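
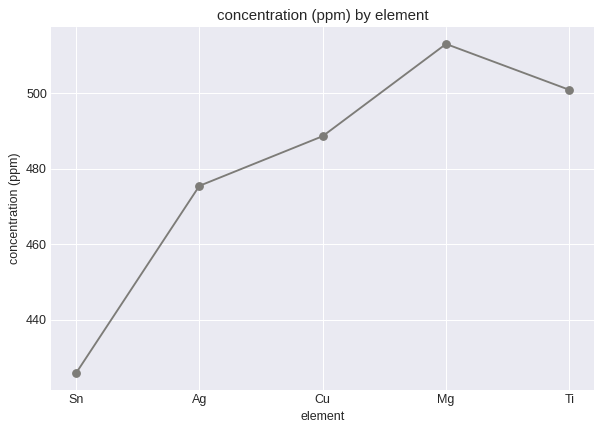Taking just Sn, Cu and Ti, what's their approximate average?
≈ 473

(430 + 490 + 500) / 3 ≈ 473.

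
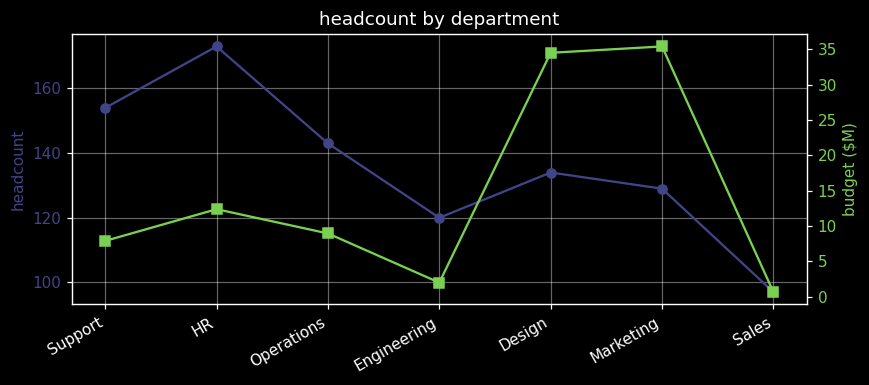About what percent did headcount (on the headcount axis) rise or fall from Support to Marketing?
≈ -13.3%

Support ≈ 150, Marketing ≈ 130; (130 − 150) / 150 ≈ -13.3%.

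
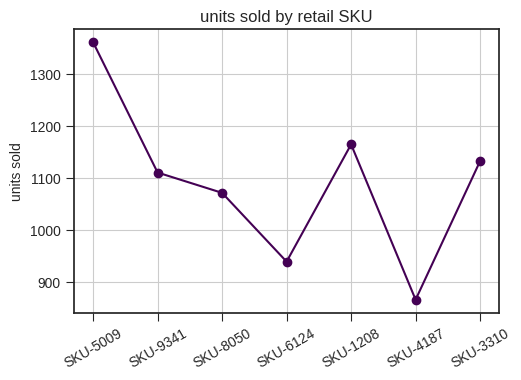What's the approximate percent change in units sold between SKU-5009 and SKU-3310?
SKU-5009 ≈ 1350, SKU-3310 ≈ 1150; (1150 − 1350) / 1350 ≈ -14.8%.

≈ -14.8%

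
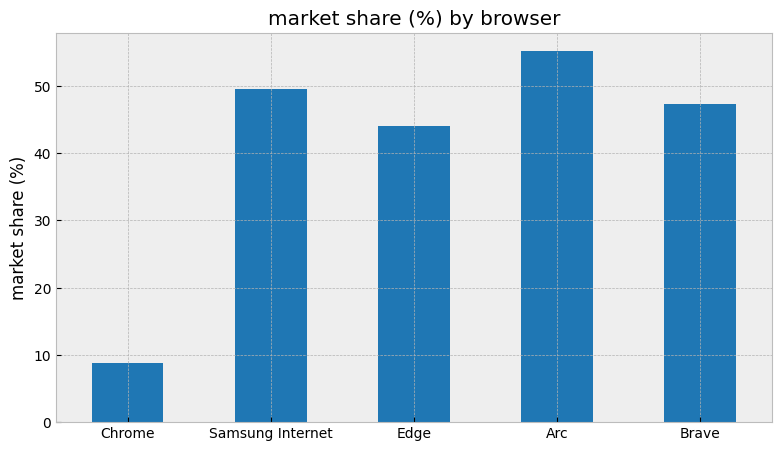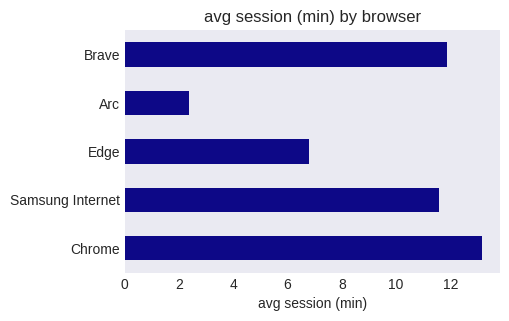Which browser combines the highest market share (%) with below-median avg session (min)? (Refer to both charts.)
Chart 2 median avg session (min) ≈ 12; below-median browsers: Edge, Arc. Among those, Arc has the highest market share (%) (≈ 60).

Arc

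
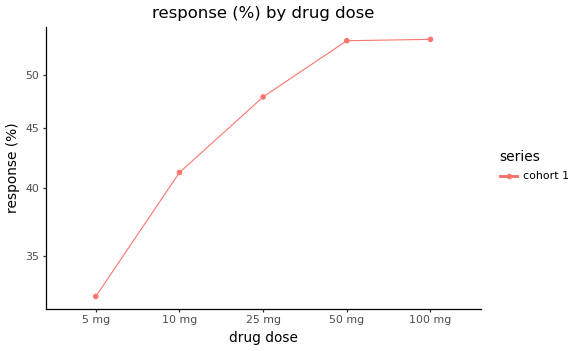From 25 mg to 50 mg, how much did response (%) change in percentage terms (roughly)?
25 mg ≈ 48, 50 mg ≈ 54; (54 − 48) / 48 ≈ +12.5%.

≈ +12.5%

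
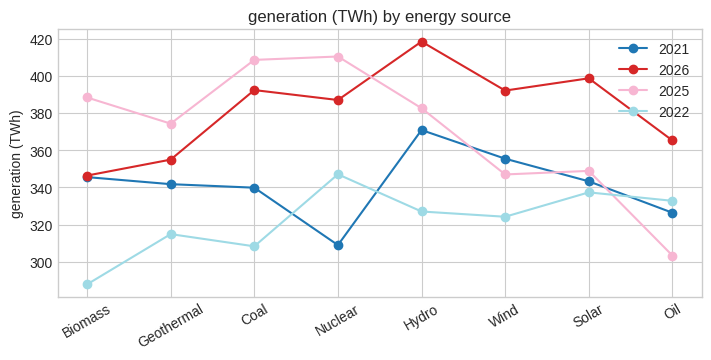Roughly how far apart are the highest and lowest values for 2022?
Max Nuclear ≈ 340, min Biomass ≈ 280; range ≈ 60.

≈ 60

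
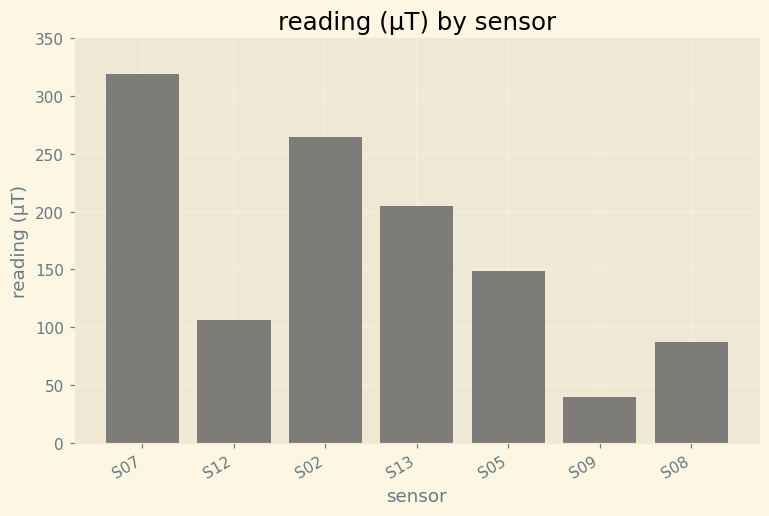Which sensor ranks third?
Top 4: S07 ≈ 300, S02 ≈ 250, S13 ≈ 200, S05 ≈ 150.

S13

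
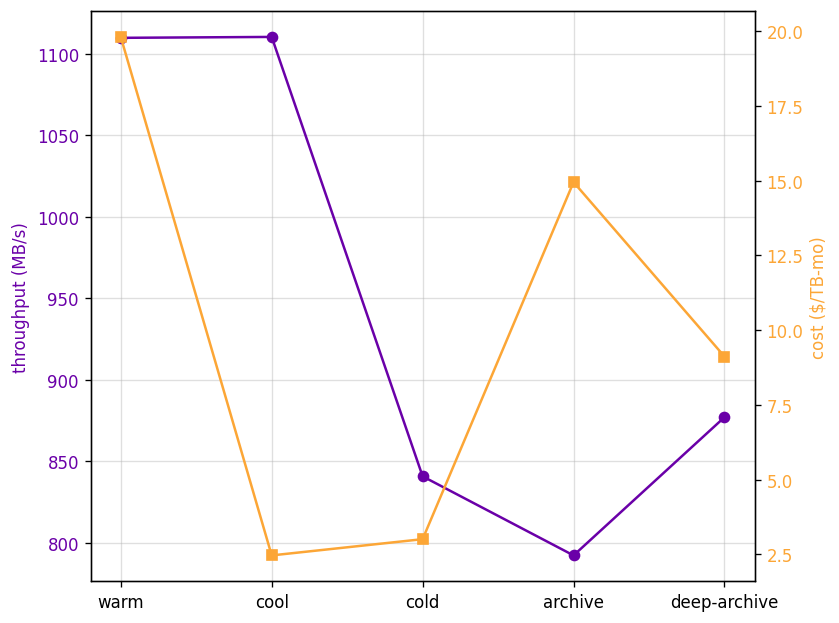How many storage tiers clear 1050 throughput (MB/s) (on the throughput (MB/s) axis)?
Above 1050: warm, cool.

2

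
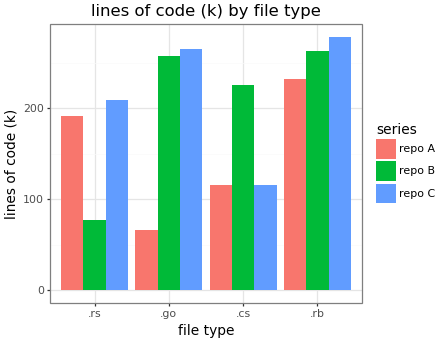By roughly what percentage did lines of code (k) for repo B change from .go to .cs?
≈ -10%

.go ≈ 250, .cs ≈ 225; (225 − 250) / 250 ≈ -10%.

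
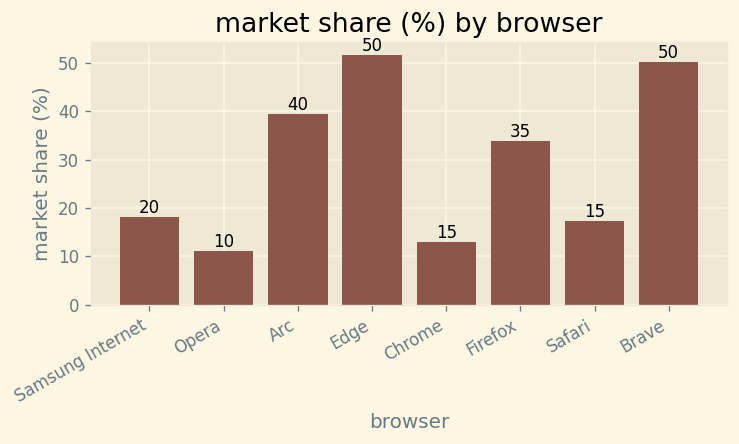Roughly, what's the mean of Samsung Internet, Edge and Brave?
≈ 40

(20 + 50 + 50) / 3 ≈ 40.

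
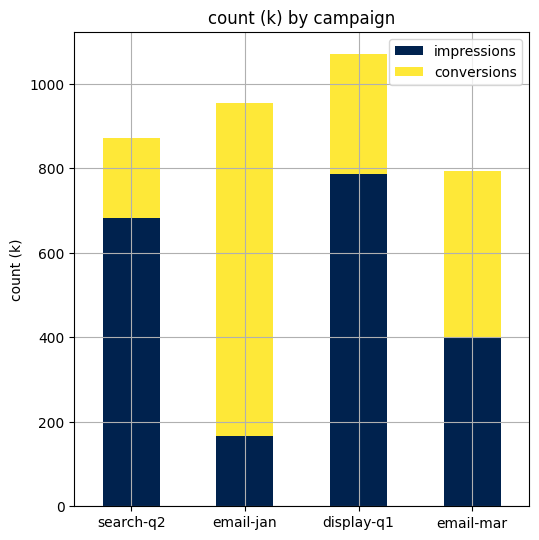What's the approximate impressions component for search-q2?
≈ 700

impressions top ≈ 700, bottom ≈ 0; segment ≈ 700.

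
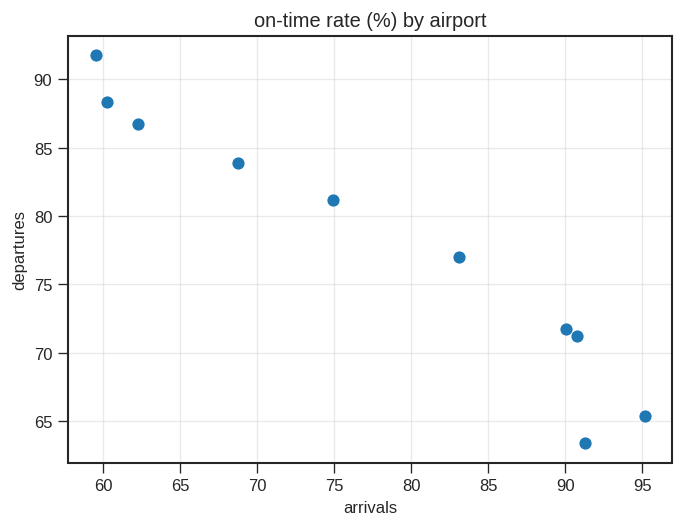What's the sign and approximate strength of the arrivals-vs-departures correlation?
Points are negatively correlated; strong (|r| ≈ 1.0).

negative, strong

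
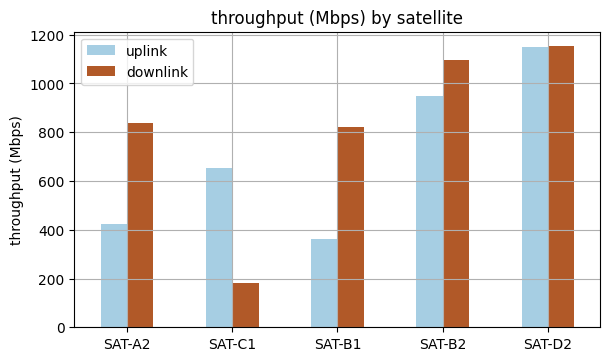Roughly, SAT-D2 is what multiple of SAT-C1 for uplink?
≈ 1.71×

SAT-D2 ≈ 1200, SAT-C1 ≈ 700; 1200/700 ≈ 1.71.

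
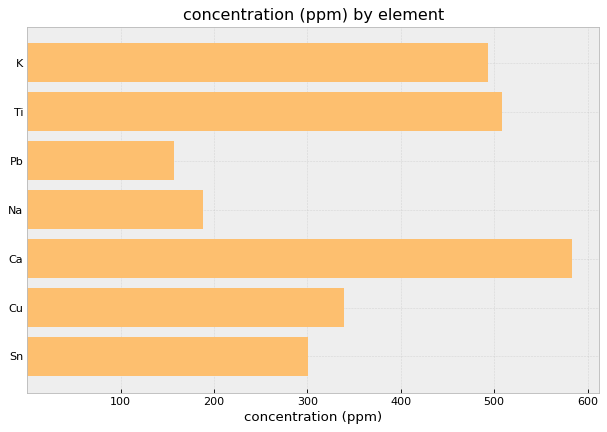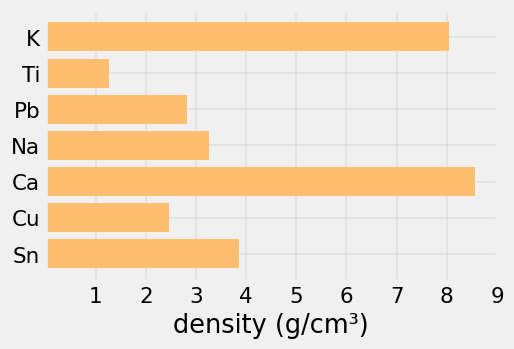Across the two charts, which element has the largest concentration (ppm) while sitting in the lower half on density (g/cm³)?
Chart 2 median density (g/cm³) ≈ 3; below-median elements: Ti, Pb, Cu. Among those, Ti has the highest concentration (ppm) (≈ 500).

Ti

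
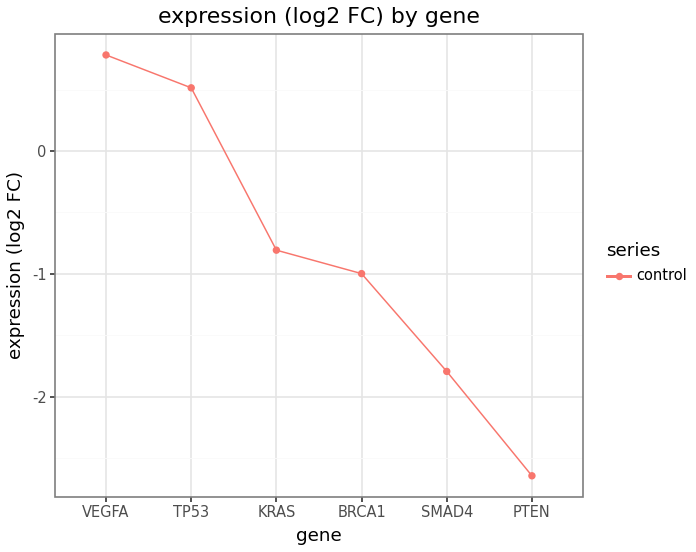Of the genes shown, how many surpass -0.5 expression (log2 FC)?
Above -0.5: VEGFA, TP53.

2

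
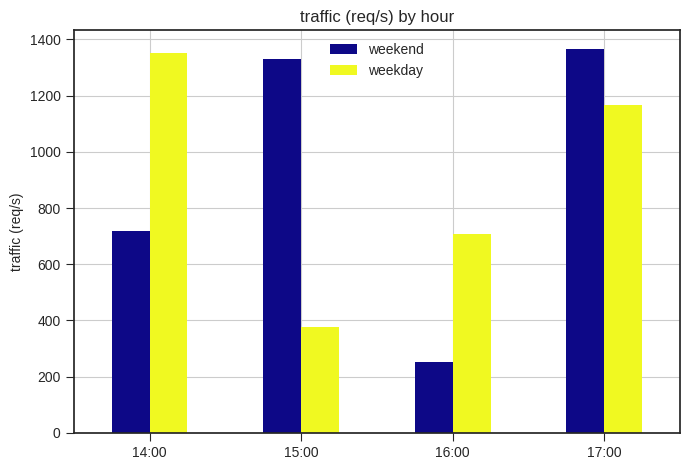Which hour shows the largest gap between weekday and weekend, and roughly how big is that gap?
15:00: weekday ≈ 400, weekend ≈ 1400 → gap ≈ 1000. Next-largest (14:00) is only ≈ 600.

15:00, ≈ 1000 req/s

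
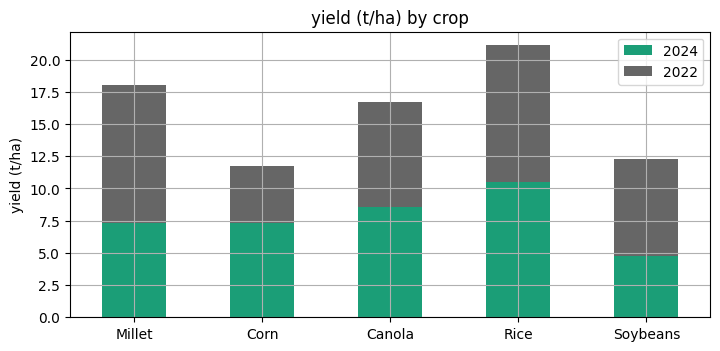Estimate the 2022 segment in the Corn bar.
2022 top ≈ 12, bottom ≈ 8; segment ≈ 4.

≈ 4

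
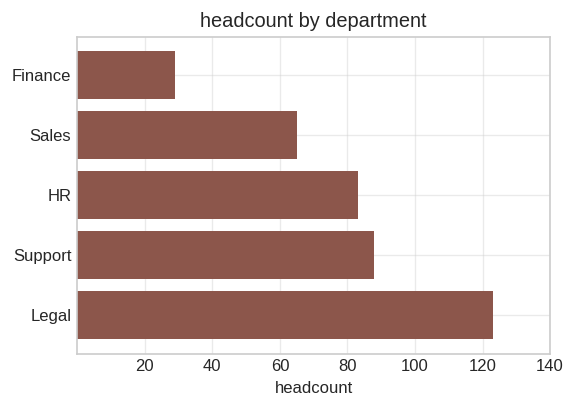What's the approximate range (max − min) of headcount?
Max Legal ≈ 120, min Finance ≈ 20; range ≈ 100.

≈ 100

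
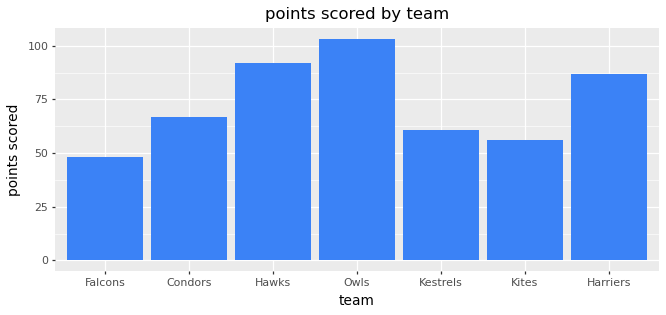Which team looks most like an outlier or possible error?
Owls ≈ 100; the rest sit between ≈ 50 and ≈ 90.

Owls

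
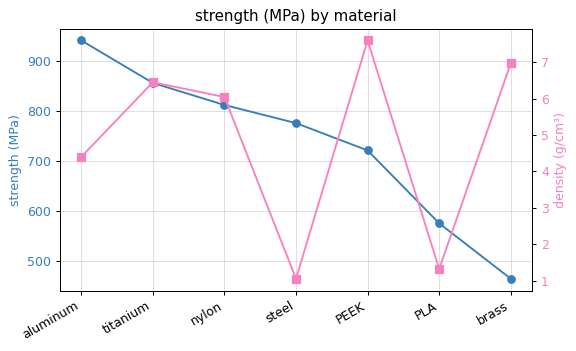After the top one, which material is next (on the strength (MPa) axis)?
Top 3 (on the strength (MPa) axis): aluminum ≈ 950, titanium ≈ 850, nylon ≈ 800.

titanium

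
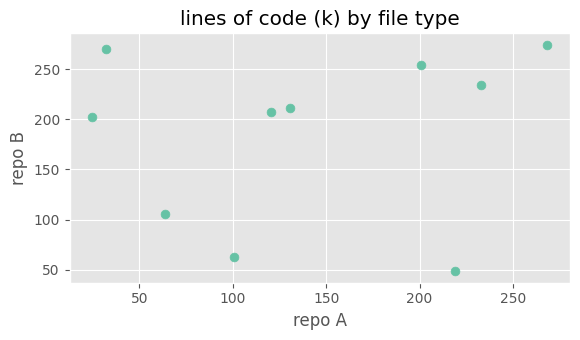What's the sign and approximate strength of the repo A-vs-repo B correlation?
no clear correlation

Points are roughly uncorrelated; weak (|r| ≈ 0.1).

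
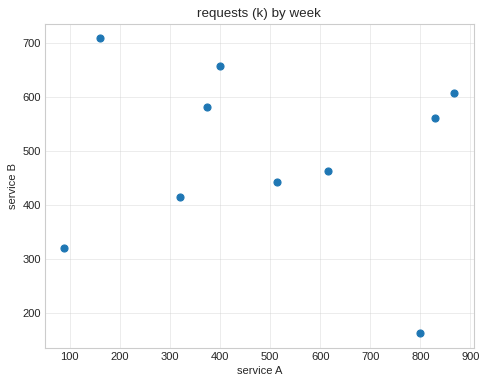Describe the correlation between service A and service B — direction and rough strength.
Points are roughly uncorrelated; weak (|r| ≈ 0.1).

no clear correlation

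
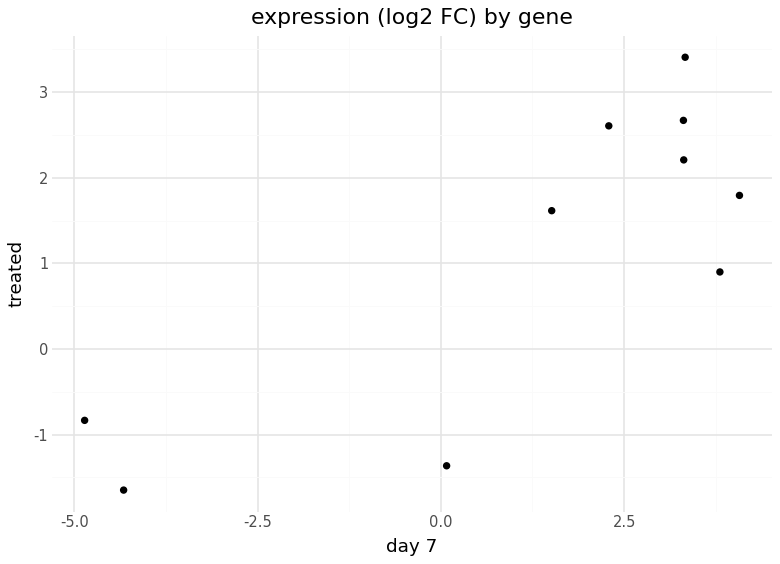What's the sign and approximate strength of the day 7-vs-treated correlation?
positive, strong

Points are positively correlated; strong (|r| ≈ 0.8).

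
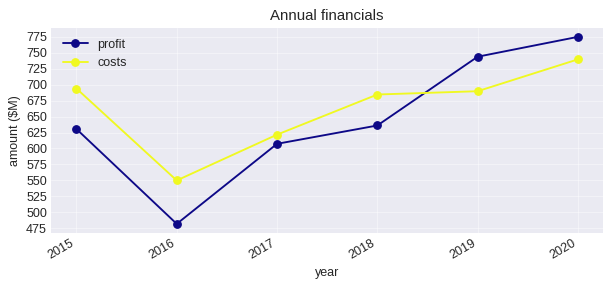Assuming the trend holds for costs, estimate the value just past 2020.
Last three: 675, 700, 750 → slope ≈ 37.5/step → next ≈ 787.5.

≈ 787.5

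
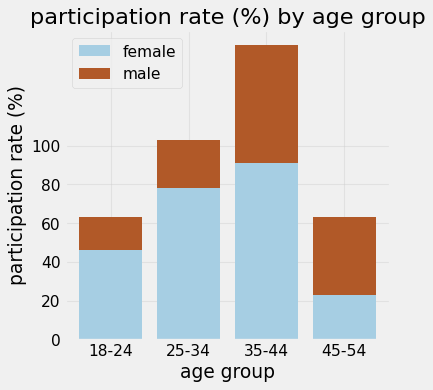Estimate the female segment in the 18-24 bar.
≈ 40

female top ≈ 40, bottom ≈ 0; segment ≈ 40.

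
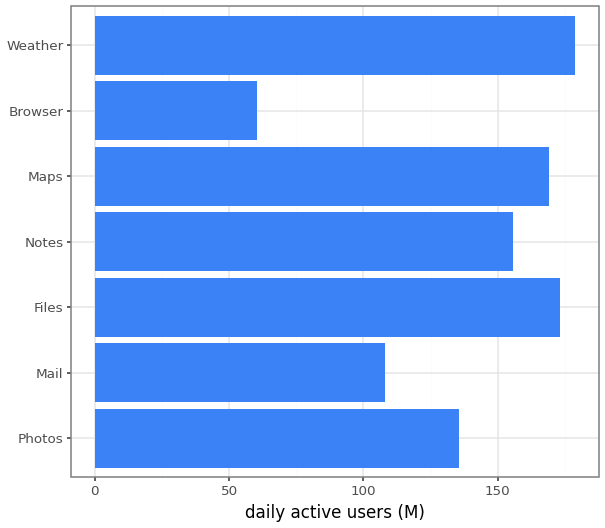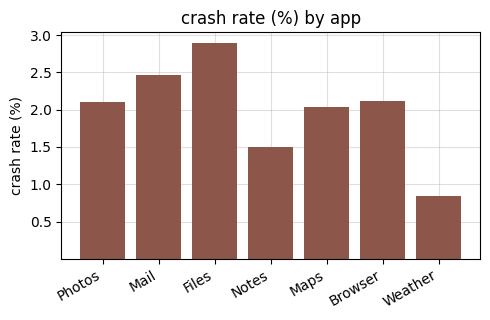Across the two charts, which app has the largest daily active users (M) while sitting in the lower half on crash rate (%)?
Weather

Chart 2 median crash rate (%) ≈ 2; below-median apps: Notes, Maps, Weather. Among those, Weather has the highest daily active users (M) (≈ 180).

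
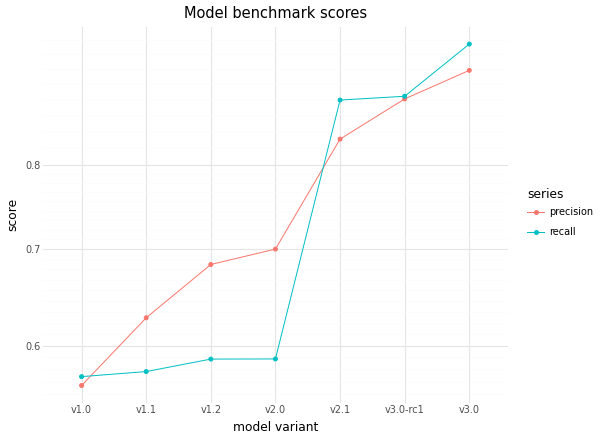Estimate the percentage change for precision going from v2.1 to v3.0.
v2.1 ≈ 0.85, v3.0 ≈ 0.95; (0.95 − 0.85) / 0.85 ≈ +11.8%.

≈ +11.8%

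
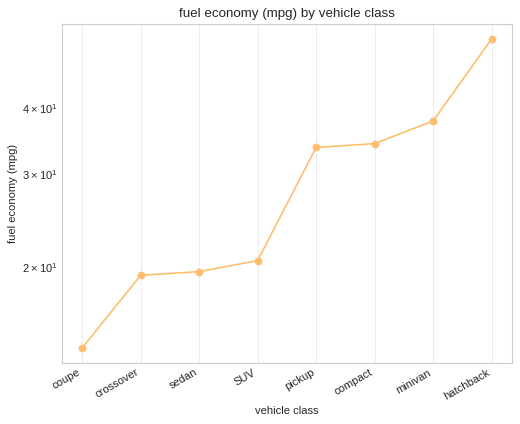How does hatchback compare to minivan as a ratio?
hatchback ≈ 55, minivan ≈ 40; 55/40 ≈ 1.38.

≈ 1.38×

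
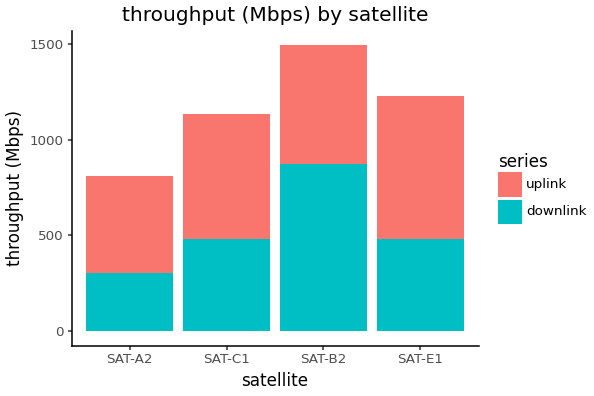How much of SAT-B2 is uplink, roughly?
uplink top ≈ 1400, bottom ≈ 800; segment ≈ 600.

≈ 600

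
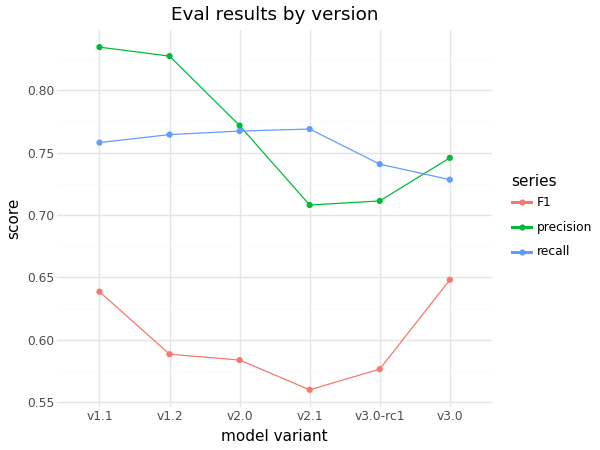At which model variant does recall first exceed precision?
v2.1

v2.0: recall ≈ 0.75 vs precision ≈ 0.75 (not yet); v2.1: recall ≈ 0.75 vs precision ≈ 0.70 (first crossover).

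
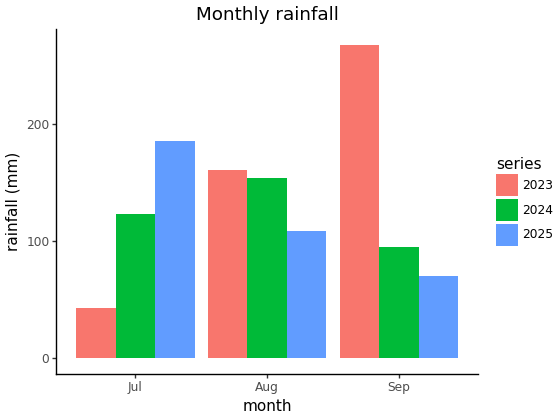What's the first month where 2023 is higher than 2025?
Aug

Jul: 2023 ≈ 50 vs 2025 ≈ 175 (not yet); Aug: 2023 ≈ 150 vs 2025 ≈ 100 (first crossover).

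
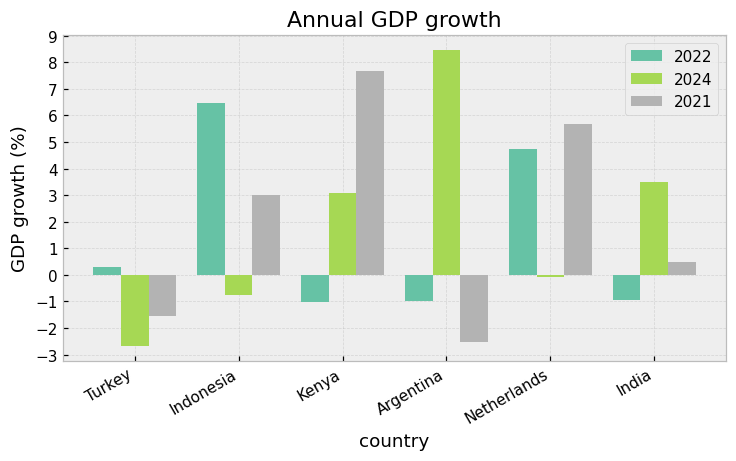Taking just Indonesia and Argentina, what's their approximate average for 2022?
(6 + -1) / 2 ≈ 2.

≈ 2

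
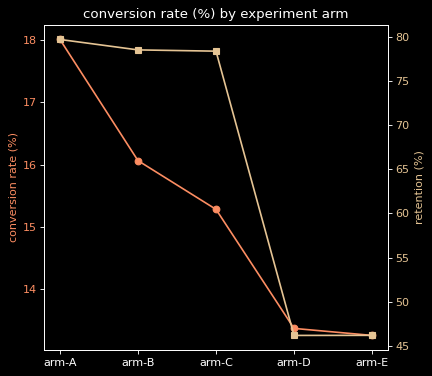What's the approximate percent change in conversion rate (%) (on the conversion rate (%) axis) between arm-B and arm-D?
arm-B ≈ 16.0, arm-D ≈ 13.5; (13.5 − 16.0) / 16.0 ≈ -15.6%.

≈ -15.6%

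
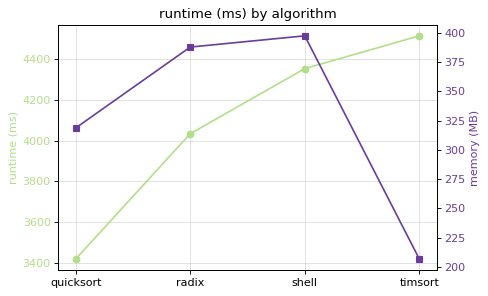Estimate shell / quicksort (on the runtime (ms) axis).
≈ 1.29×

shell ≈ 4400, quicksort ≈ 3400; 4400/3400 ≈ 1.29.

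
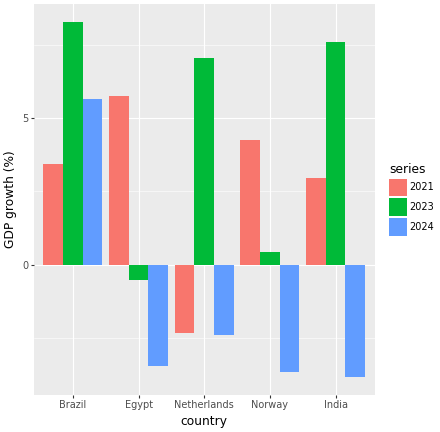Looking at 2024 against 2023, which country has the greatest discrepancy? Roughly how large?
India: 2024 ≈ -4, 2023 ≈ 8 → gap ≈ 12. Next-largest (Netherlands) is only ≈ 10.

India, ≈ 12 %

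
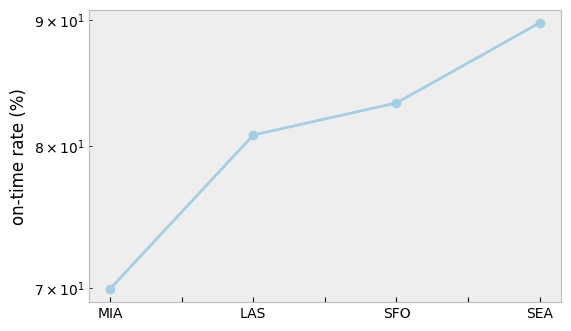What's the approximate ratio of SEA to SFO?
≈ 1.07×

SEA ≈ 90, SFO ≈ 84; 90/84 ≈ 1.07.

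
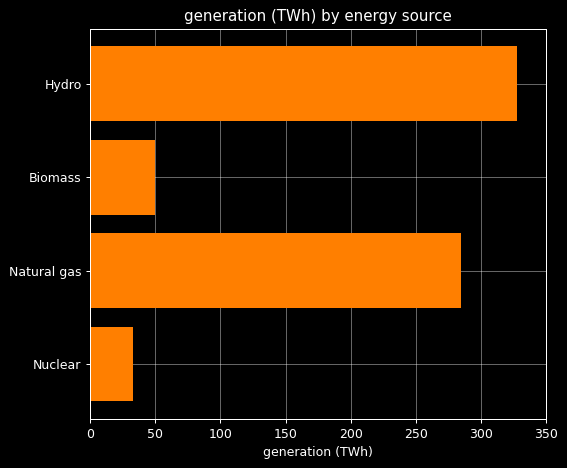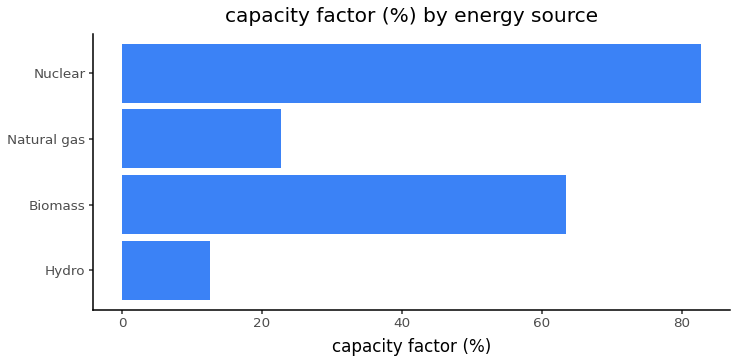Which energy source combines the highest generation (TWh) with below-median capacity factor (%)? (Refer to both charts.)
Chart 2 median capacity factor (%) ≈ 40; below-median energy sources: Hydro, Natural gas. Among those, Hydro has the highest generation (TWh) (≈ 350).

Hydro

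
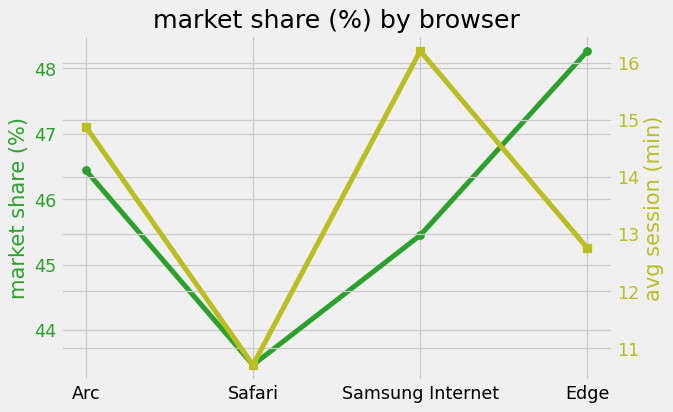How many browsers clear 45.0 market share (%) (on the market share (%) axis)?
Above 45.0: Arc, Samsung Internet, Edge.

3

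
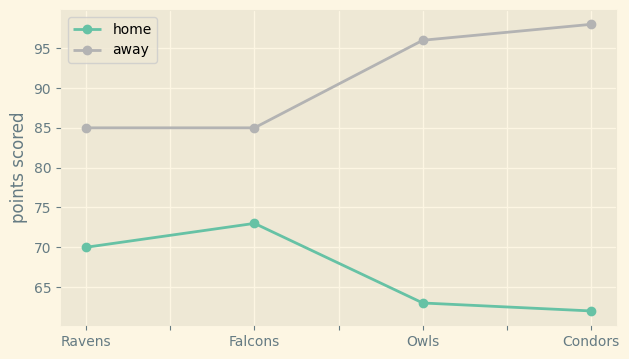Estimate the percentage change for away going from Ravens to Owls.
≈ +11.8%

Ravens ≈ 85, Owls ≈ 95; (95 − 85) / 85 ≈ +11.8%.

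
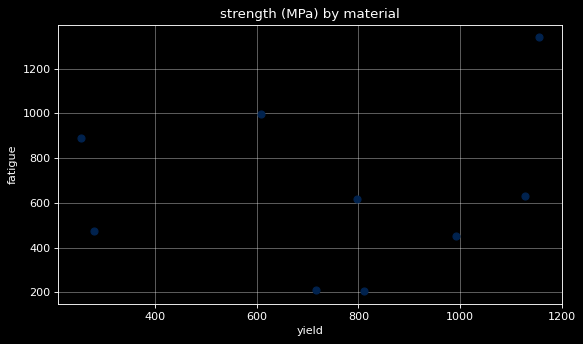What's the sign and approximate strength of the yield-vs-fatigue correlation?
Points are roughly uncorrelated; weak (|r| ≈ 0.1).

no clear correlation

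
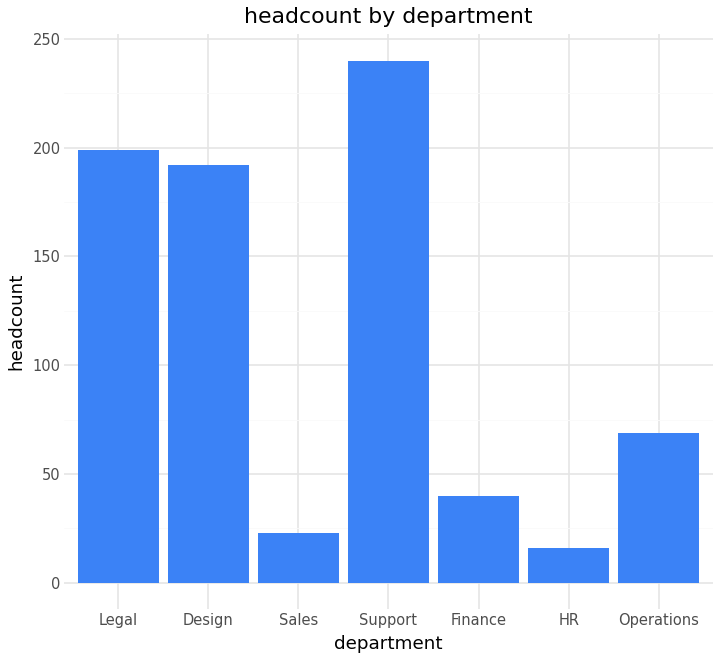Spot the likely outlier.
Support

Support ≈ 240; the rest sit between ≈ 20 and ≈ 200.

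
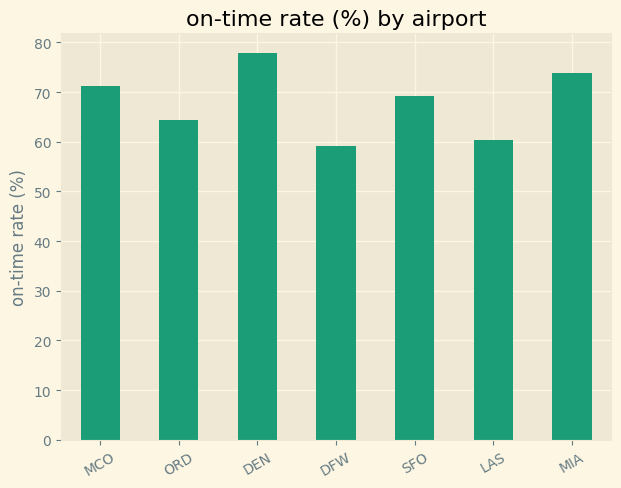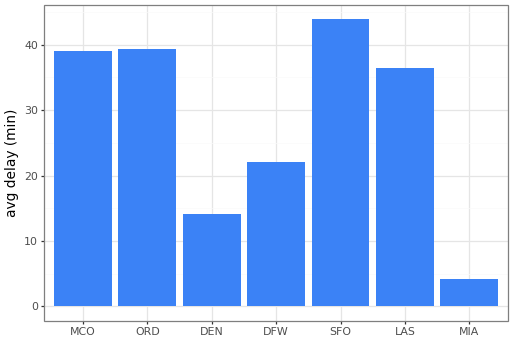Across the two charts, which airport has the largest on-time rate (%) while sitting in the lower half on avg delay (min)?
Chart 2 median avg delay (min) ≈ 35; below-median airports: DEN, DFW, MIA. Among those, DEN has the highest on-time rate (%) (≈ 80).

DEN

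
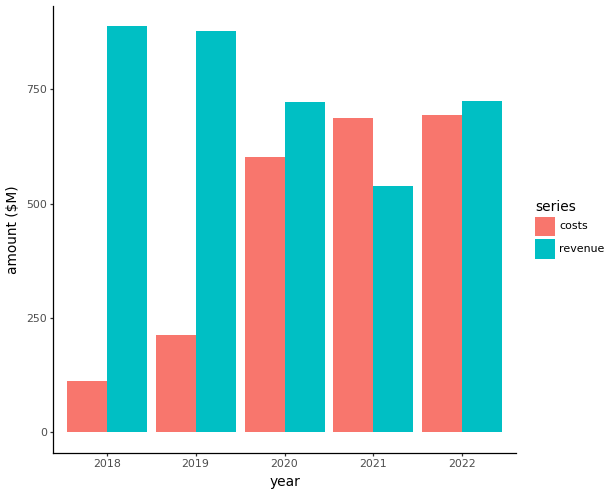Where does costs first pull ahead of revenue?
2021

2020: costs ≈ 600 vs revenue ≈ 700 (not yet); 2021: costs ≈ 700 vs revenue ≈ 500 (first crossover).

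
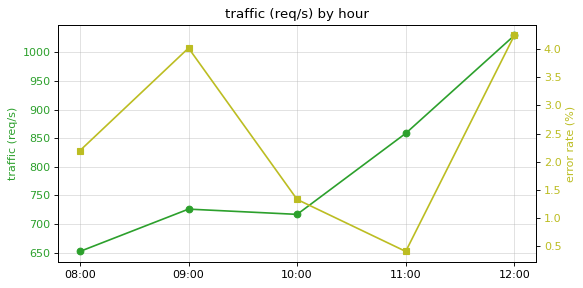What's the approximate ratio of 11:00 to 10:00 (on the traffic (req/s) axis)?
11:00 ≈ 850, 10:00 ≈ 700; 850/700 ≈ 1.21.

≈ 1.21×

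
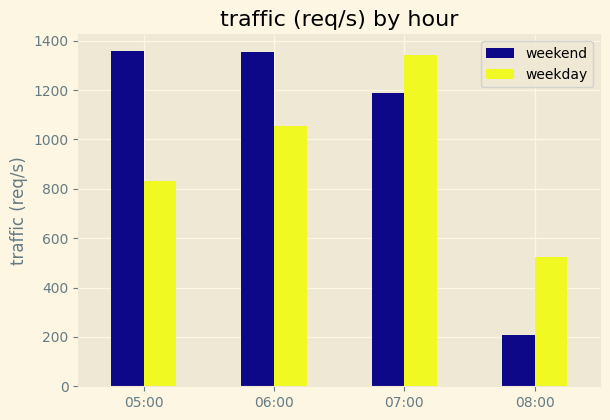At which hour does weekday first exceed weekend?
07:00

06:00: weekday ≈ 1000 vs weekend ≈ 1400 (not yet); 07:00: weekday ≈ 1400 vs weekend ≈ 1200 (first crossover).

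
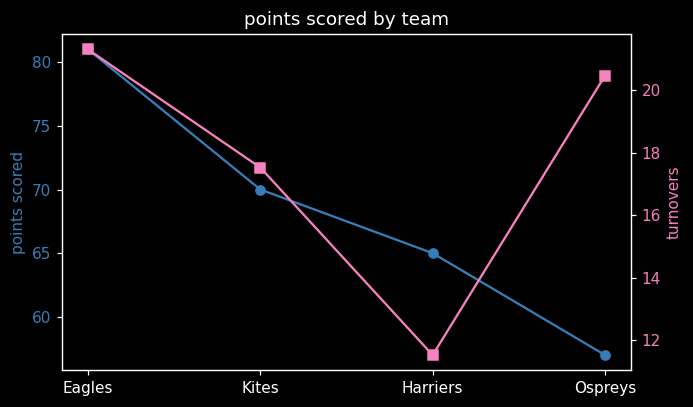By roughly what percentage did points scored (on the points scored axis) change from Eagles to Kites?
≈ -12.5%

Eagles ≈ 80, Kites ≈ 70; (70 − 80) / 80 ≈ -12.5%.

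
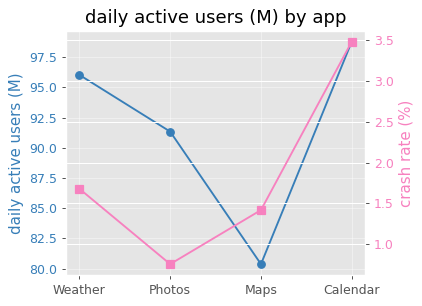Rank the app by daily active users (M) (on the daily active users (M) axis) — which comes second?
Weather

Top 3 (on the daily active users (M) axis): Calendar ≈ 98, Weather ≈ 96, Photos ≈ 92.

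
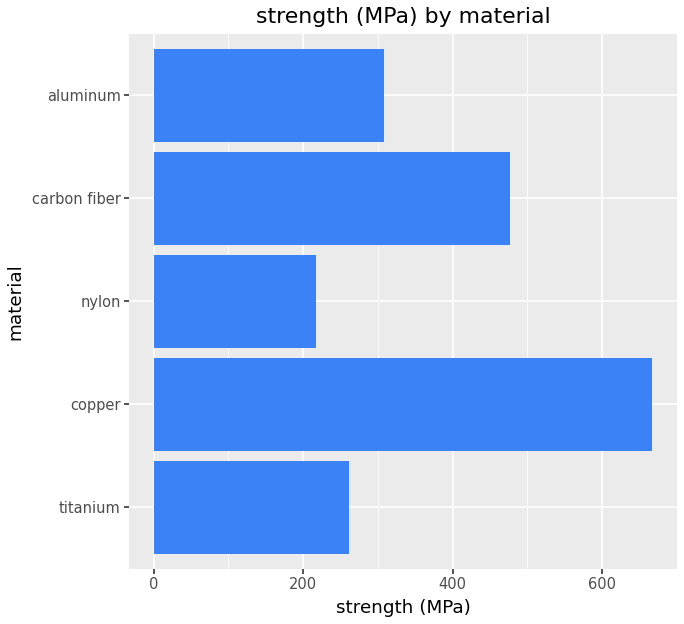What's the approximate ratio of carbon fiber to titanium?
≈ 1.67×

carbon fiber ≈ 500, titanium ≈ 300; 500/300 ≈ 1.67.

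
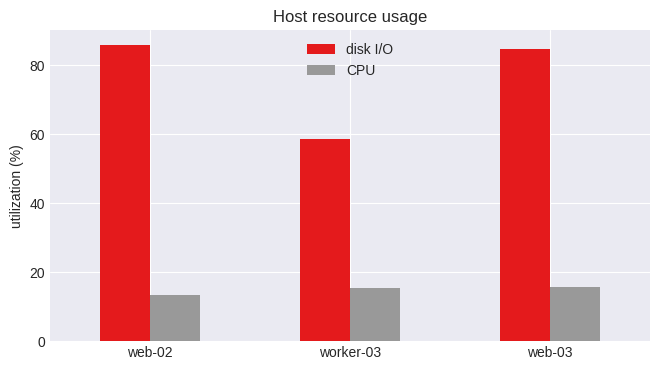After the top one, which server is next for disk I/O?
web-03

Top 3 for disk I/O: web-02 ≈ 90, web-03 ≈ 80, worker-03 ≈ 60.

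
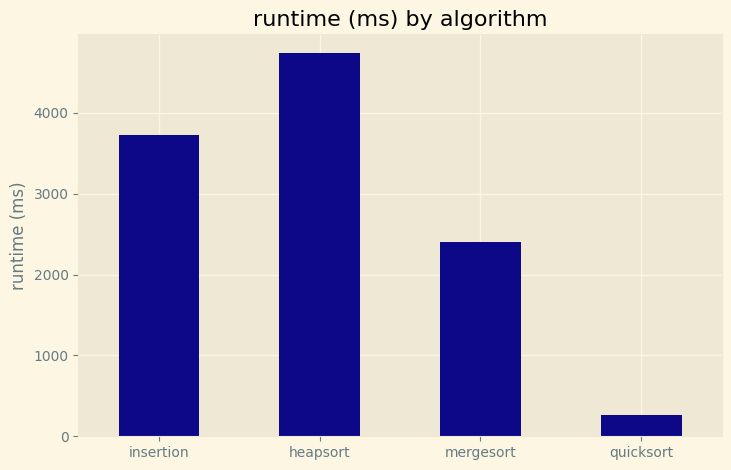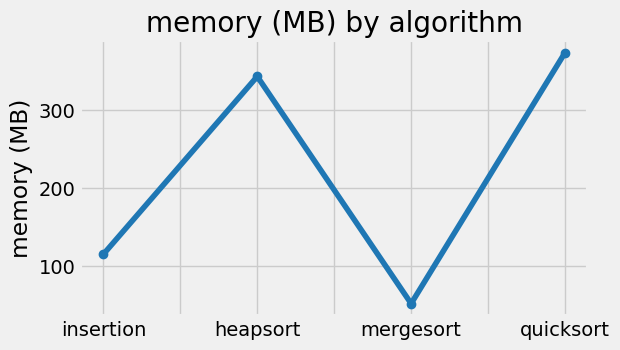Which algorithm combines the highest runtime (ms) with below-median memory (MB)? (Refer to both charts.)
insertion

Chart 2 median memory (MB) ≈ 250; below-median algorithms: insertion, mergesort. Among those, insertion has the highest runtime (ms) (≈ 3500).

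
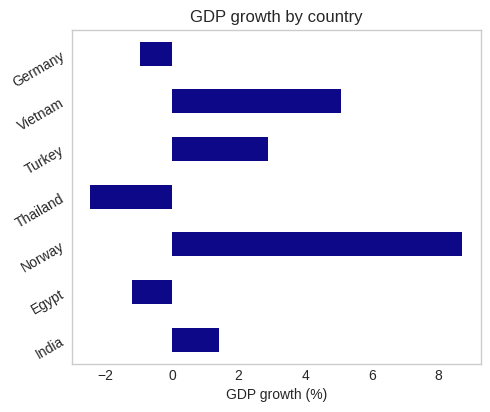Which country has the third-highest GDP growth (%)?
Turkey

Top 4: Norway ≈ 9, Vietnam ≈ 5, Turkey ≈ 3, India ≈ 1.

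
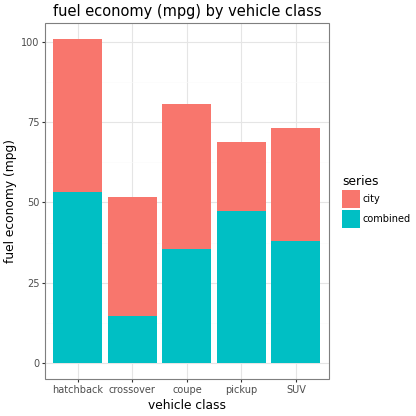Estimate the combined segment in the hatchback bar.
combined top ≈ 50, bottom ≈ 0; segment ≈ 50.

≈ 50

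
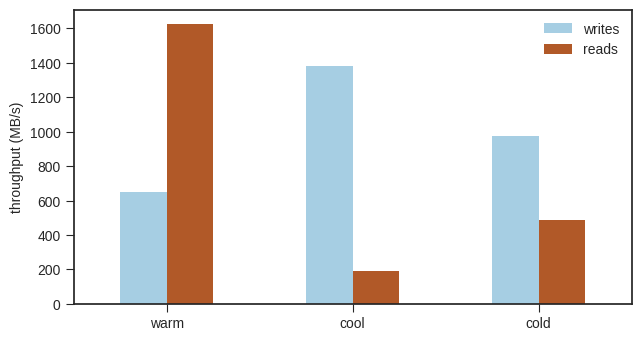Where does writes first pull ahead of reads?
warm: writes ≈ 600 vs reads ≈ 1600 (not yet); cool: writes ≈ 1400 vs reads ≈ 200 (first crossover).

cool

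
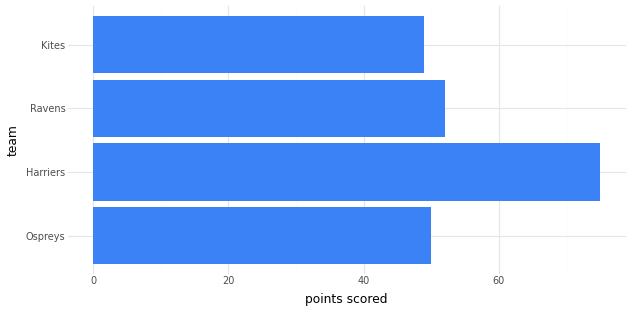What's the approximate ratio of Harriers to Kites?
Harriers ≈ 80, Kites ≈ 50; 80/50 ≈ 1.6.

≈ 1.6×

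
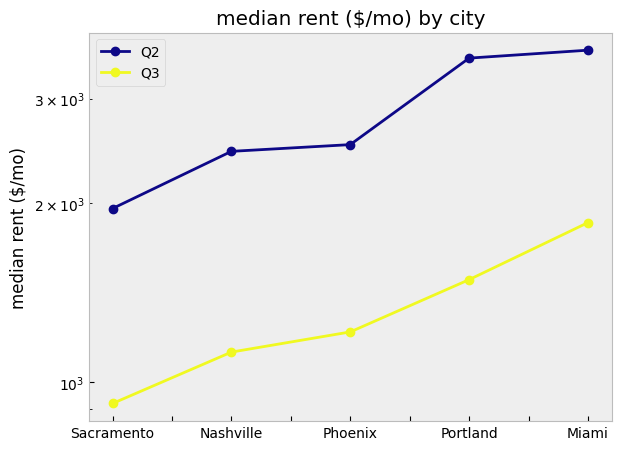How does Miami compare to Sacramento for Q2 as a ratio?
≈ 1.75×

Miami ≈ 3500, Sacramento ≈ 2000; 3500/2000 ≈ 1.75.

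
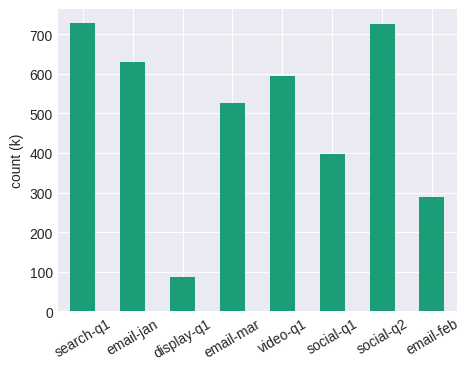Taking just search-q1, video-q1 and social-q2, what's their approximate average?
(700 + 600 + 700) / 3 ≈ 667.

≈ 667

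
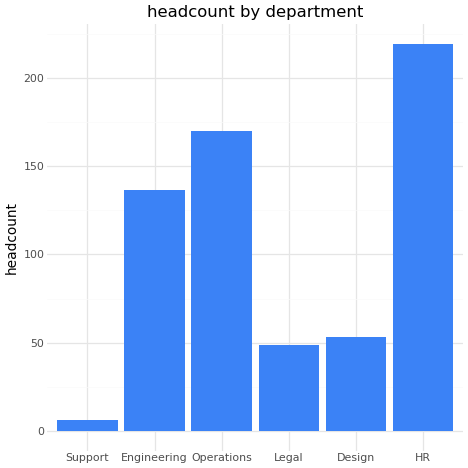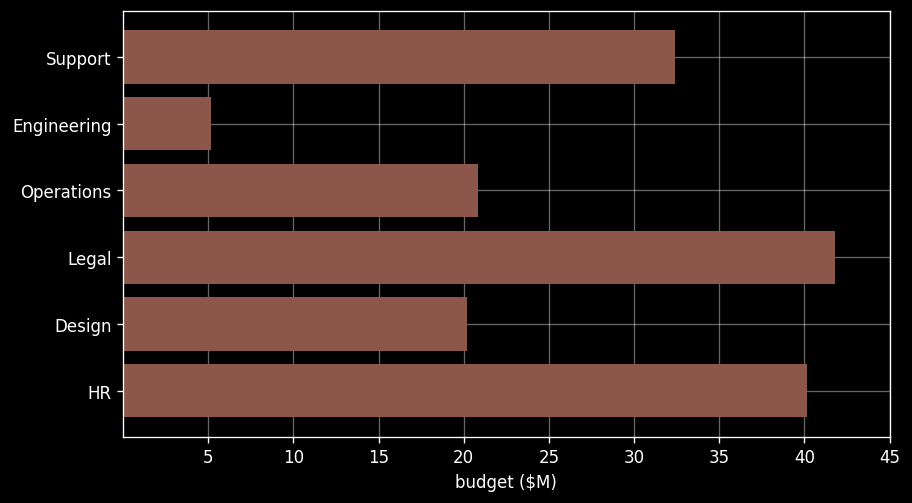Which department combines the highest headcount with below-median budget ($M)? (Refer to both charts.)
Operations

Chart 2 median budget ($M) ≈ 25; below-median departments: Engineering, Operations, Design. Among those, Operations has the highest headcount (≈ 175).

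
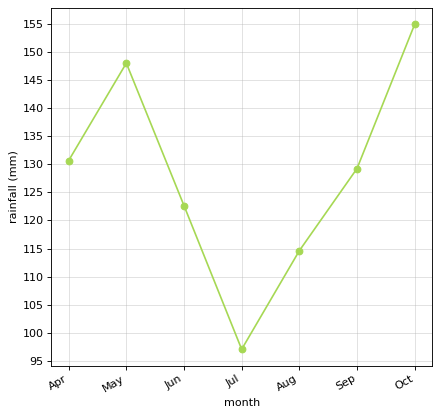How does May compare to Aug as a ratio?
May ≈ 150, Aug ≈ 115; 150/115 ≈ 1.3.

≈ 1.3×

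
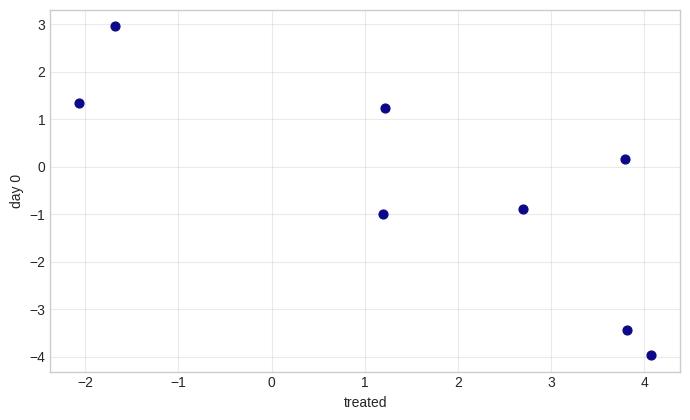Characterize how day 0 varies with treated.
negative, strong

Points are negatively correlated; strong (|r| ≈ 0.8).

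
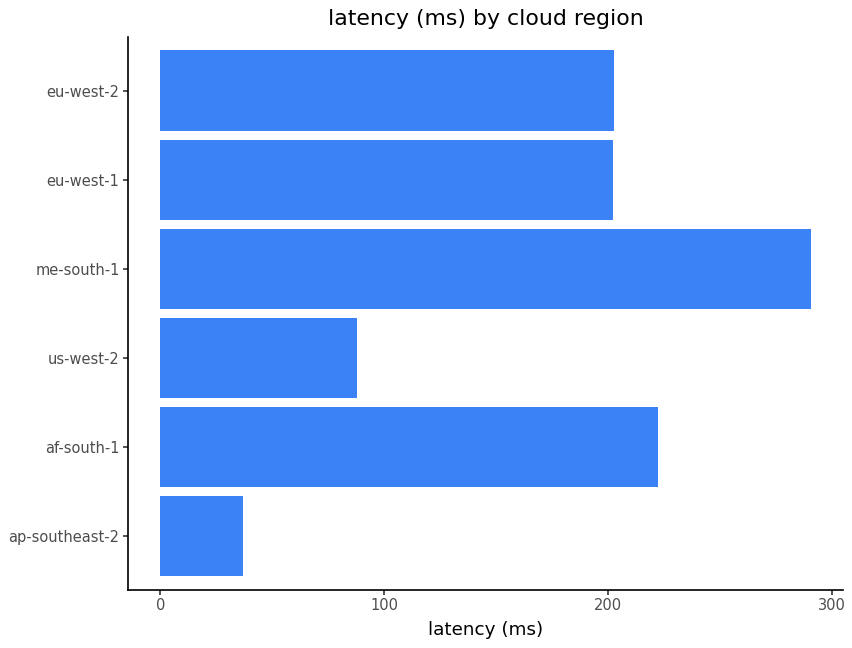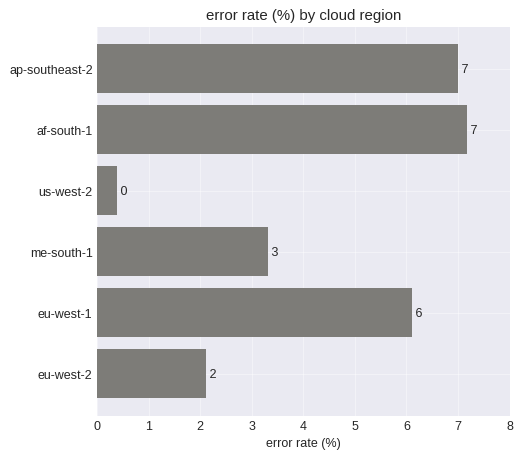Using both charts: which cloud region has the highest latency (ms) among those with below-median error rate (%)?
Chart 2 median error rate (%) ≈ 5; below-median cloud regions: us-west-2, me-south-1, eu-west-2. Among those, me-south-1 has the highest latency (ms) (≈ 300).

me-south-1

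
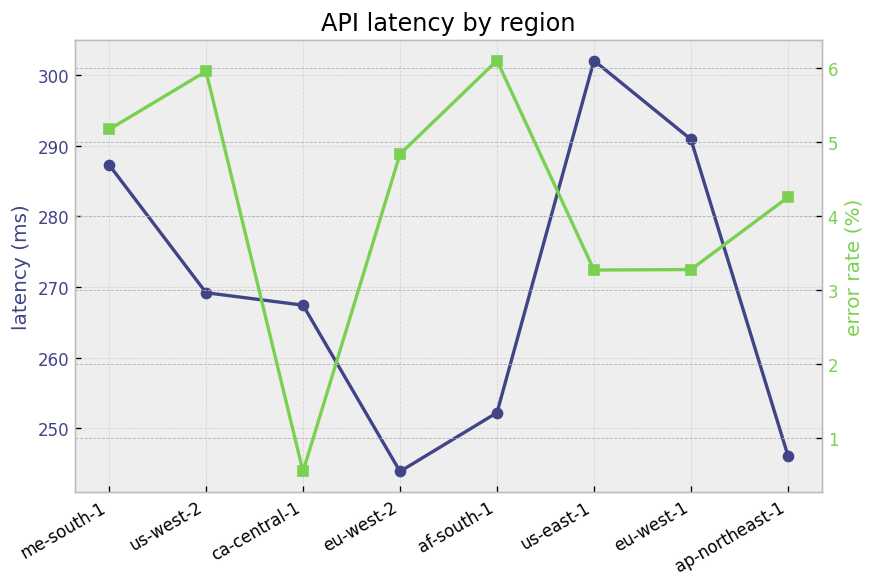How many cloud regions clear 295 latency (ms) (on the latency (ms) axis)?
1

Above 295: us-east-1.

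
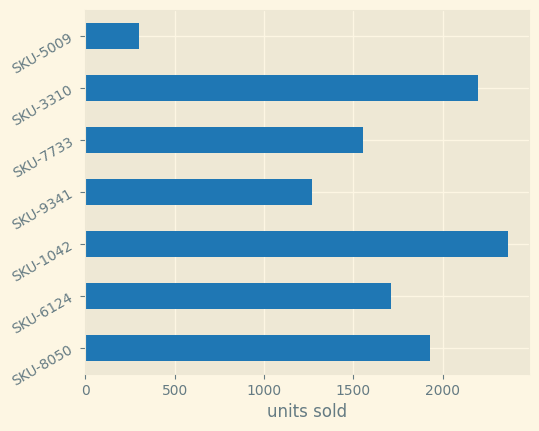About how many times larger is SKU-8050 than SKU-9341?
≈ 1.67×

SKU-8050 ≈ 2000, SKU-9341 ≈ 1200; 2000/1200 ≈ 1.67.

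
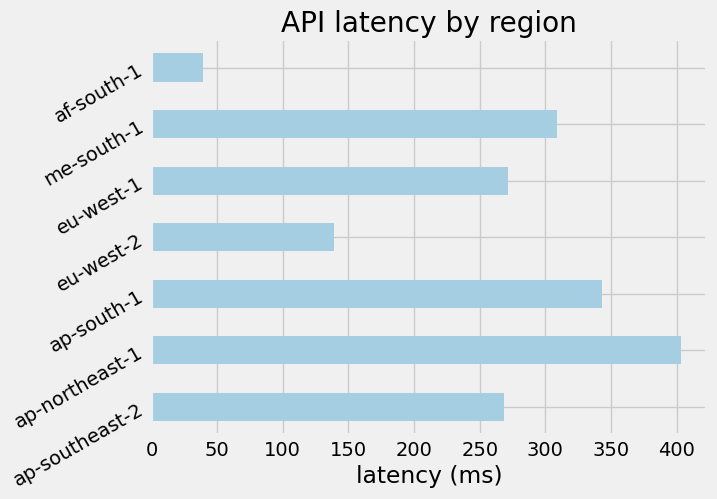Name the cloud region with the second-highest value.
ap-south-1

Top 3: ap-northeast-1 ≈ 400, ap-south-1 ≈ 350, me-south-1 ≈ 300.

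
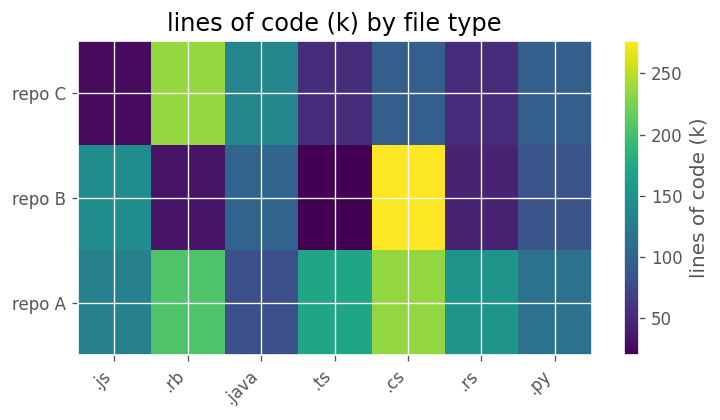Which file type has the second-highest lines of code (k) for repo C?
.java

Top 3 for repo C: .rb ≈ 225, .java ≈ 125, .py ≈ 100.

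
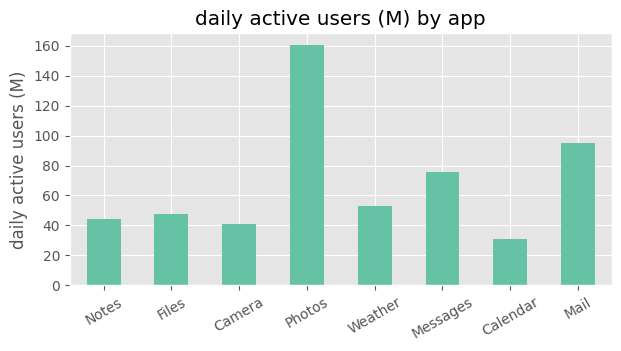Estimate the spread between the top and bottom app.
≈ 120

Max Photos ≈ 160, min Calendar ≈ 40; range ≈ 120.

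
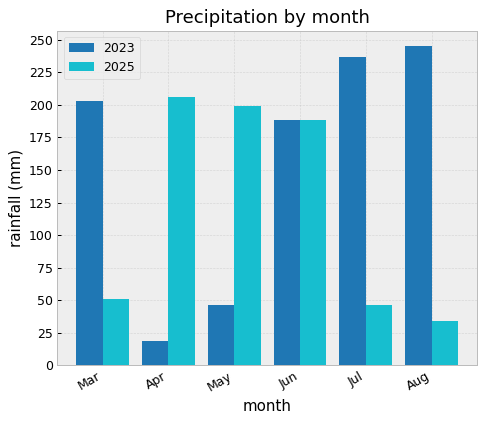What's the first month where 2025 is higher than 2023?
Mar: 2025 ≈ 50 vs 2023 ≈ 200 (not yet); Apr: 2025 ≈ 200 vs 2023 ≈ 25 (first crossover).

Apr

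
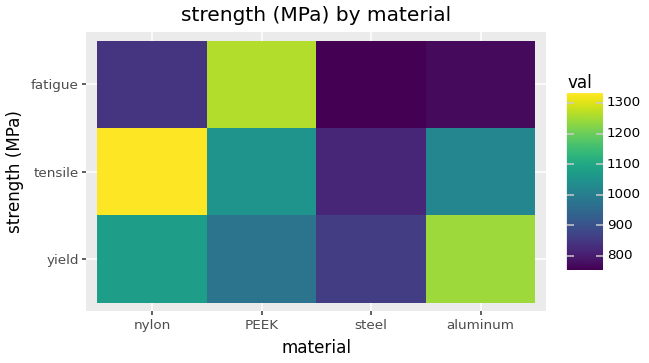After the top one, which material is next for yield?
Top 3 for yield: aluminum ≈ 1250, nylon ≈ 1050, PEEK ≈ 950.

nylon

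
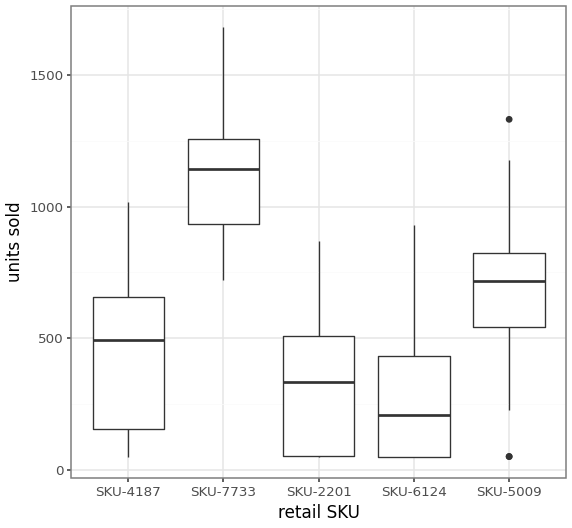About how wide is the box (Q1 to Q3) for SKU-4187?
Q3 ≈ 700, Q1 ≈ 200; IQR ≈ 500.

≈ 500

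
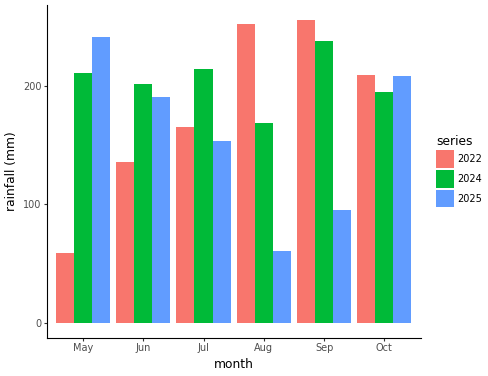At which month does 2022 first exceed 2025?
Jun: 2022 ≈ 125 vs 2025 ≈ 200 (not yet); Jul: 2022 ≈ 175 vs 2025 ≈ 150 (first crossover).

Jul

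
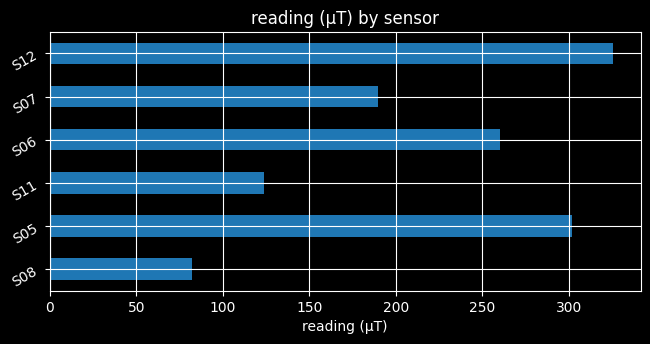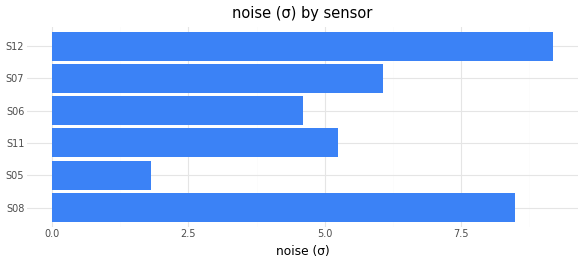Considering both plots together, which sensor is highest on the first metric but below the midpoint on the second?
S05

Chart 2 median noise (σ) ≈ 6; below-median sensors: S05, S11, S06. Among those, S05 has the highest reading (µT) (≈ 300).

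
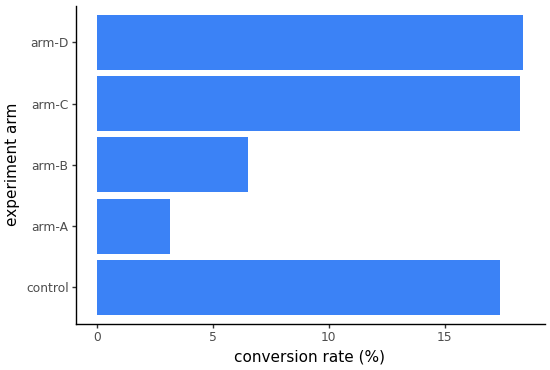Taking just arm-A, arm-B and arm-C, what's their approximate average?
(4 + 6 + 18) / 3 ≈ 9.

≈ 9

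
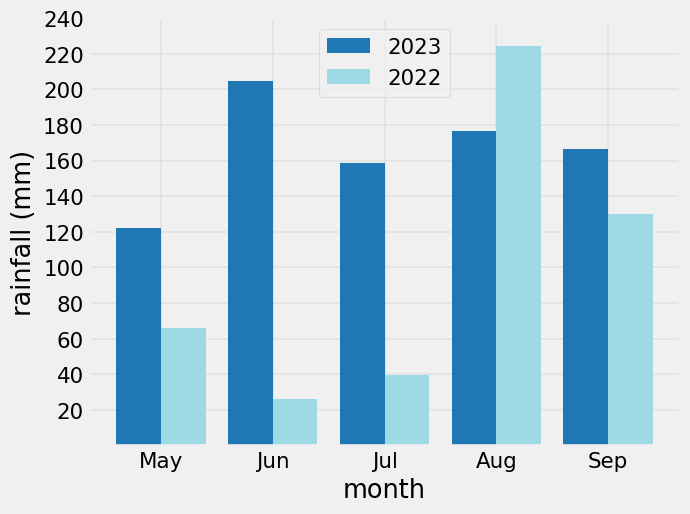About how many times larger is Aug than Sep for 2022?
≈ 1.57×

Aug ≈ 220, Sep ≈ 140; 220/140 ≈ 1.57.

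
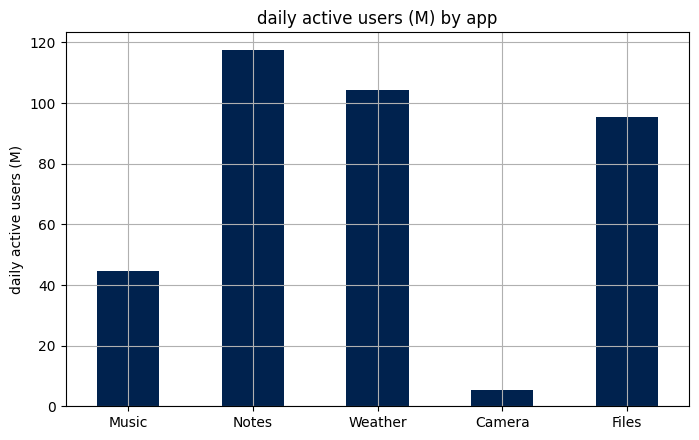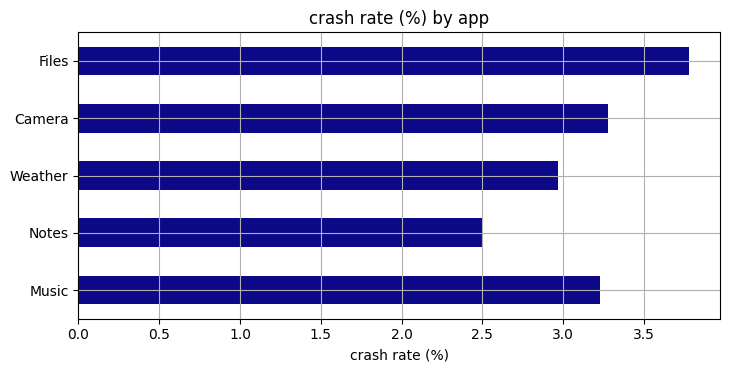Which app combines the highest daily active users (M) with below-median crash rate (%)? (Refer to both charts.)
Notes

Chart 2 median crash rate (%) ≈ 3; below-median apps: Notes, Weather. Among those, Notes has the highest daily active users (M) (≈ 120).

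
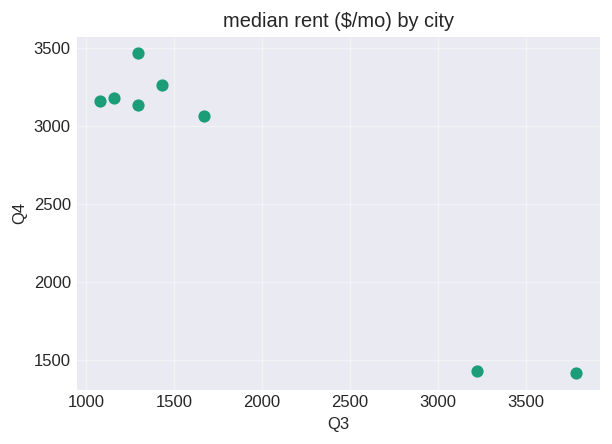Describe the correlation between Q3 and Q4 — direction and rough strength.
Points are negatively correlated; strong (|r| ≈ 1.0).

negative, strong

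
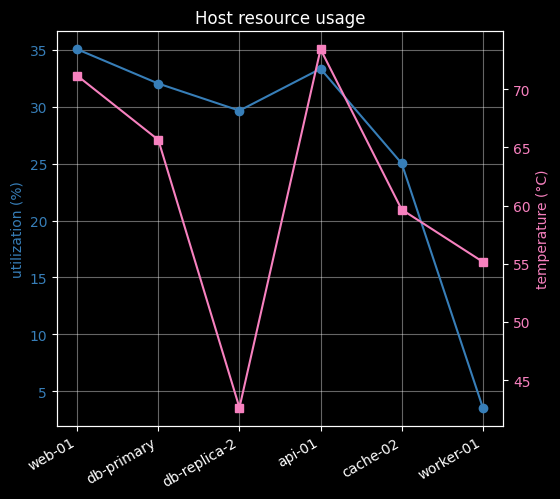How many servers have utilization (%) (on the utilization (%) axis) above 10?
Above 10: web-01, db-primary, db-replica-2, api-01, cache-02.

5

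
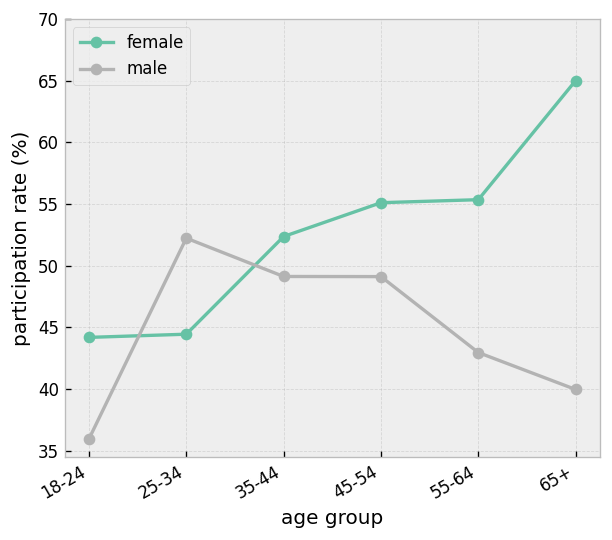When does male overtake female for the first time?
25-34

18-24: male ≈ 35 vs female ≈ 45 (not yet); 25-34: male ≈ 50 vs female ≈ 45 (first crossover).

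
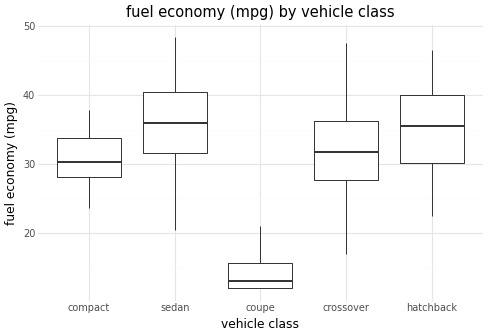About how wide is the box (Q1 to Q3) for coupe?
≈ 4

Q3 ≈ 16, Q1 ≈ 12; IQR ≈ 4.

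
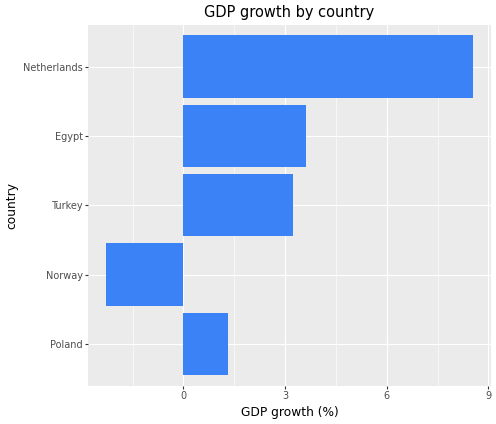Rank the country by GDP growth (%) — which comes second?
Egypt

Top 3: Netherlands ≈ 9, Egypt ≈ 4, Turkey ≈ 3.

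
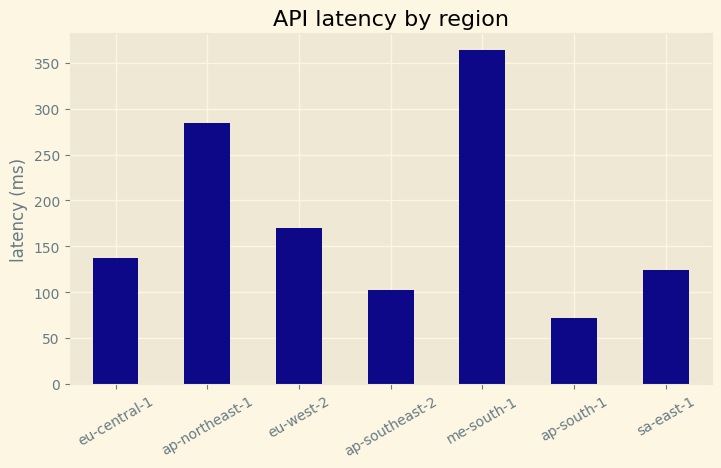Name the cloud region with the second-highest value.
Top 3: me-south-1 ≈ 350, ap-northeast-1 ≈ 300, eu-west-2 ≈ 150.

ap-northeast-1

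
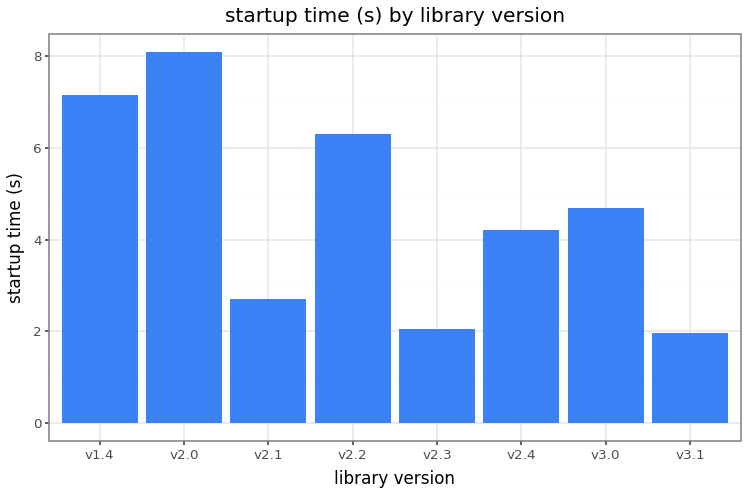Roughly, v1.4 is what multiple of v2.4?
v1.4 ≈ 7, v2.4 ≈ 4; 7/4 ≈ 1.75.

≈ 1.75×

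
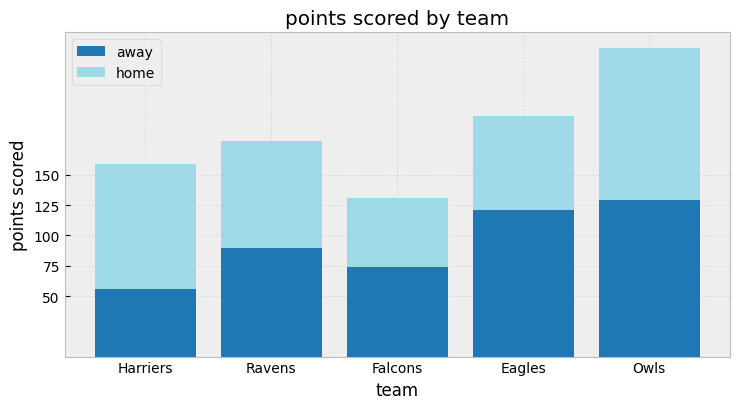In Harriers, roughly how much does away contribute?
away top ≈ 50, bottom ≈ 0; segment ≈ 50.

≈ 50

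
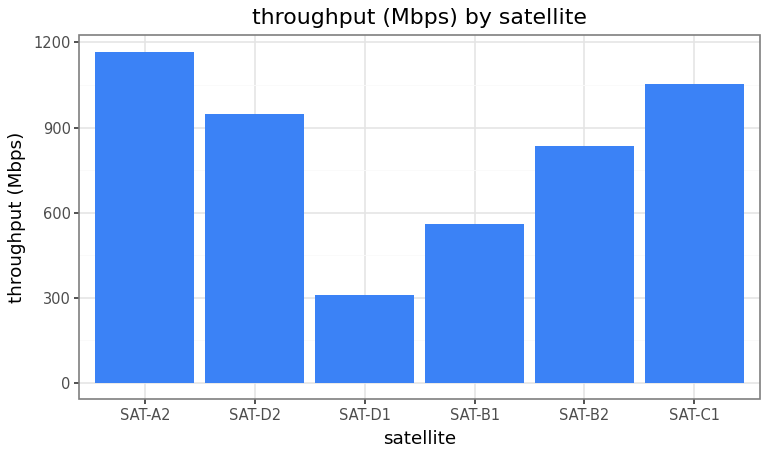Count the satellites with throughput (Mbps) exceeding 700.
4

Above 700: SAT-A2, SAT-D2, SAT-B2, SAT-C1.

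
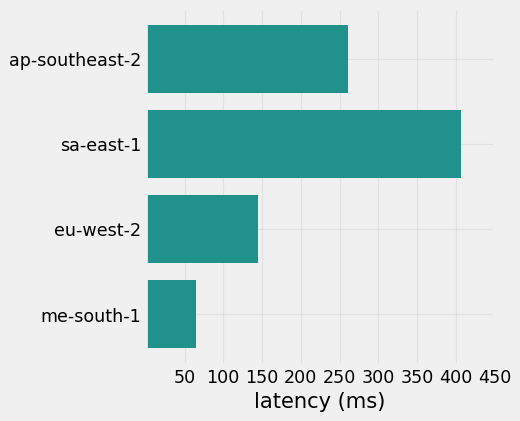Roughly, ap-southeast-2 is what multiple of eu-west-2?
≈ 1.67×

ap-southeast-2 ≈ 250, eu-west-2 ≈ 150; 250/150 ≈ 1.67.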